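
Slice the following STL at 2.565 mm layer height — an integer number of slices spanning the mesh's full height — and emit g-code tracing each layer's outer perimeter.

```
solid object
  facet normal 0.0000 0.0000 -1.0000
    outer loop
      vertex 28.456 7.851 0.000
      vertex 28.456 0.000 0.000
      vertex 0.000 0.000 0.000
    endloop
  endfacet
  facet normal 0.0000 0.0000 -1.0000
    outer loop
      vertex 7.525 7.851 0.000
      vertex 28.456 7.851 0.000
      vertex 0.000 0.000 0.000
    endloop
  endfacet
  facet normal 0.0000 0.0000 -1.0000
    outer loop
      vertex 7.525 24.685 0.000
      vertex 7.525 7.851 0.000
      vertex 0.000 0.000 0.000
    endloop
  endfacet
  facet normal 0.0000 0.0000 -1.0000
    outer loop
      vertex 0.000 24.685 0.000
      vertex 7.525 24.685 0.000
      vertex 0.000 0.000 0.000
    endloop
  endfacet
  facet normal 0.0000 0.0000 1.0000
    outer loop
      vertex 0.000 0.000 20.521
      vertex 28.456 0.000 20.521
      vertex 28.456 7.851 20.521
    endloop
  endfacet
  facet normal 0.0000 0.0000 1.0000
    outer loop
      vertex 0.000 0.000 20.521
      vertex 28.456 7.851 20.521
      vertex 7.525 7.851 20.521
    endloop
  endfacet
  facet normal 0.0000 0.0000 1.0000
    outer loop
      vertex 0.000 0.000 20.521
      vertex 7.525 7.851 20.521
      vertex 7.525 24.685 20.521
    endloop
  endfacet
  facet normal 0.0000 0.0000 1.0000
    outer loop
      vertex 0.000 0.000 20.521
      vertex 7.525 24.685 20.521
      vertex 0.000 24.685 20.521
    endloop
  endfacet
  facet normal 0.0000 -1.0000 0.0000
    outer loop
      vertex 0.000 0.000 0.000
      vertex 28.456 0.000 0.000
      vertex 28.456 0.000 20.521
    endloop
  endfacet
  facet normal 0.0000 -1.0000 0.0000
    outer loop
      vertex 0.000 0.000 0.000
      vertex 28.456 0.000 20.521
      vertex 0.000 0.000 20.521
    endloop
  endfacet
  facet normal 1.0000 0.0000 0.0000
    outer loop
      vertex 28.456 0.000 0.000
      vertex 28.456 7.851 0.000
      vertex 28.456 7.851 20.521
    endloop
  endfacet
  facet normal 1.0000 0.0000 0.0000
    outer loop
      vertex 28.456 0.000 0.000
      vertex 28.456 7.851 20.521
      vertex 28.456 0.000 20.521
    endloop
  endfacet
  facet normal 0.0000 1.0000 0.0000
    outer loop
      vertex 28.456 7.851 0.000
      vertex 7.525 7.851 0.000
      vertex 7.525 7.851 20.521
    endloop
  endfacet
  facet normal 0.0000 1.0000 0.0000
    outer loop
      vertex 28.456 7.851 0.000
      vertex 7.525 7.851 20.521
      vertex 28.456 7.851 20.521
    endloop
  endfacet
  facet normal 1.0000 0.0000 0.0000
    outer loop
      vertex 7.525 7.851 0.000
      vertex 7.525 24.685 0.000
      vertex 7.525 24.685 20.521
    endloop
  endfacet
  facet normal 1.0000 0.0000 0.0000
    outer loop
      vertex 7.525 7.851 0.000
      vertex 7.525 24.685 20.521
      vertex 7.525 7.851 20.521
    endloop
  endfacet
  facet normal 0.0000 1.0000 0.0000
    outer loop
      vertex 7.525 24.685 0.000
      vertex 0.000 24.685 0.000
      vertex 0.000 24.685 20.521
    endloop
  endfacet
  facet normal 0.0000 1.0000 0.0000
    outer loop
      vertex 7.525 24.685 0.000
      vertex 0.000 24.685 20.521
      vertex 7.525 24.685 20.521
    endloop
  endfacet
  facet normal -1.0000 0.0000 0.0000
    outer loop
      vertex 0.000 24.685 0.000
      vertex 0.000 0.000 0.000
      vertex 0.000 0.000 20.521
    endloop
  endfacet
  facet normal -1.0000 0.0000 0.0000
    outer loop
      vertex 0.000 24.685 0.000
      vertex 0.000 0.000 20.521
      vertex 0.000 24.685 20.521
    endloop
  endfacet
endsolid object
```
; perimeter-only toolpath
G21 ; units = mm
G90 ; absolute positioning
G28 ; home
; layer 1
G0 Z2.565
G0 X0.000 Y0.000
G1 X28.456 Y0.000
G1 X28.456 Y7.851
G1 X7.525 Y7.851
G1 X7.525 Y24.685
G1 X0.000 Y24.685
G1 X0.000 Y0.000
; layer 2
G0 Z5.130
G0 X0.000 Y0.000
G1 X28.456 Y0.000
G1 X28.456 Y7.851
G1 X7.525 Y7.851
G1 X7.525 Y24.685
G1 X0.000 Y24.685
G1 X0.000 Y0.000
; layer 3
G0 Z7.695
G0 X0.000 Y0.000
G1 X28.456 Y0.000
G1 X28.456 Y7.851
G1 X7.525 Y7.851
G1 X7.525 Y24.685
G1 X0.000 Y24.685
G1 X0.000 Y0.000
; layer 4
G0 Z10.261
G0 X0.000 Y0.000
G1 X28.456 Y0.000
G1 X28.456 Y7.851
G1 X7.525 Y7.851
G1 X7.525 Y24.685
G1 X0.000 Y24.685
G1 X0.000 Y0.000
; layer 5
G0 Z12.826
G0 X0.000 Y0.000
G1 X28.456 Y0.000
G1 X28.456 Y7.851
G1 X7.525 Y7.851
G1 X7.525 Y24.685
G1 X0.000 Y24.685
G1 X0.000 Y0.000
; layer 6
G0 Z15.391
G0 X0.000 Y0.000
G1 X28.456 Y0.000
G1 X28.456 Y7.851
G1 X7.525 Y7.851
G1 X7.525 Y24.685
G1 X0.000 Y24.685
G1 X0.000 Y0.000
; layer 7
G0 Z17.956
G0 X0.000 Y0.000
G1 X28.456 Y0.000
G1 X28.456 Y7.851
G1 X7.525 Y7.851
G1 X7.525 Y24.685
G1 X0.000 Y24.685
G1 X0.000 Y0.000
; layer 8
G0 Z20.521
G0 X0.000 Y0.000
G1 X28.456 Y0.000
G1 X28.456 Y7.851
G1 X7.525 Y7.851
G1 X7.525 Y24.685
G1 X0.000 Y24.685
G1 X0.000 Y0.000
M2 ; end

The solid is an L-shaped prism: outer 28.5 × 24.7 mm, arm thicknesses ≈ 7.85 mm (horizontal) and 7.53 mm (vertical), extruded 20.5 mm in z. Slicing at Δz = 2.565 mm — 8 equal slices spanning the solid's height, so layer i sits at z = i·h/8 — gives 8 non-empty perimeters. Each is a 6-segment closed polygon; G0 lifts to the layer z and rapids to the start vertex, then G1 traces the edges.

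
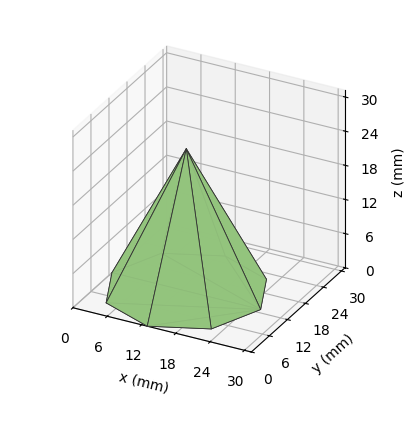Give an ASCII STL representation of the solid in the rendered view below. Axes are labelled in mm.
Reading the render: the shape is a regular 8-sided pyramid, base circumscribed radius ≈ 13 mm, apex at z ≈ 25 mm (dimensions read to the nearest mm from the axis ticks). For the STL, each face is triangulated and given an outward normal.

solid part
  facet normal 0.0000 0.0000 -1.0000
    outer loop
      vertex 13.000 26.000 0.000
      vertex 22.192 22.192 0.000
      vertex 26.000 13.000 0.000
    endloop
  endfacet
  facet normal 0.0000 0.0000 -1.0000
    outer loop
      vertex 3.808 22.192 0.000
      vertex 13.000 26.000 0.000
      vertex 26.000 13.000 0.000
    endloop
  endfacet
  facet normal 0.0000 0.0000 -1.0000
    outer loop
      vertex 0.000 13.000 0.000
      vertex 3.808 22.192 0.000
      vertex 26.000 13.000 0.000
    endloop
  endfacet
  facet normal 0.0000 0.0000 -1.0000
    outer loop
      vertex 3.808 3.808 0.000
      vertex 0.000 13.000 0.000
      vertex 26.000 13.000 0.000
    endloop
  endfacet
  facet normal 0.0000 0.0000 -1.0000
    outer loop
      vertex 13.000 0.000 0.000
      vertex 3.808 3.808 0.000
      vertex 26.000 13.000 0.000
    endloop
  endfacet
  facet normal 0.0000 0.0000 -1.0000
    outer loop
      vertex 22.192 3.808 0.000
      vertex 13.000 0.000 0.000
      vertex 26.000 13.000 0.000
    endloop
  endfacet
  facet normal 0.8327 0.3450 0.4330
    outer loop
      vertex 26.000 13.000 0.000
      vertex 22.192 22.192 0.000
      vertex 13.000 13.000 25.000
    endloop
  endfacet
  facet normal 0.3450 0.8327 0.4330
    outer loop
      vertex 22.192 22.192 0.000
      vertex 13.000 26.000 0.000
      vertex 13.000 13.000 25.000
    endloop
  endfacet
  facet normal -0.3450 0.8327 0.4330
    outer loop
      vertex 13.000 26.000 0.000
      vertex 3.808 22.192 0.000
      vertex 13.000 13.000 25.000
    endloop
  endfacet
  facet normal -0.8327 0.3450 0.4330
    outer loop
      vertex 3.808 22.192 0.000
      vertex 0.000 13.000 0.000
      vertex 13.000 13.000 25.000
    endloop
  endfacet
  facet normal -0.8327 -0.3450 0.4330
    outer loop
      vertex 0.000 13.000 0.000
      vertex 3.808 3.808 0.000
      vertex 13.000 13.000 25.000
    endloop
  endfacet
  facet normal -0.3450 -0.8327 0.4330
    outer loop
      vertex 3.808 3.808 0.000
      vertex 13.000 0.000 0.000
      vertex 13.000 13.000 25.000
    endloop
  endfacet
  facet normal 0.3450 -0.8327 0.4330
    outer loop
      vertex 13.000 0.000 0.000
      vertex 22.192 3.808 0.000
      vertex 13.000 13.000 25.000
    endloop
  endfacet
  facet normal 0.8327 -0.3450 0.4330
    outer loop
      vertex 22.192 3.808 0.000
      vertex 26.000 13.000 0.000
      vertex 13.000 13.000 25.000
    endloop
  endfacet
endsolid part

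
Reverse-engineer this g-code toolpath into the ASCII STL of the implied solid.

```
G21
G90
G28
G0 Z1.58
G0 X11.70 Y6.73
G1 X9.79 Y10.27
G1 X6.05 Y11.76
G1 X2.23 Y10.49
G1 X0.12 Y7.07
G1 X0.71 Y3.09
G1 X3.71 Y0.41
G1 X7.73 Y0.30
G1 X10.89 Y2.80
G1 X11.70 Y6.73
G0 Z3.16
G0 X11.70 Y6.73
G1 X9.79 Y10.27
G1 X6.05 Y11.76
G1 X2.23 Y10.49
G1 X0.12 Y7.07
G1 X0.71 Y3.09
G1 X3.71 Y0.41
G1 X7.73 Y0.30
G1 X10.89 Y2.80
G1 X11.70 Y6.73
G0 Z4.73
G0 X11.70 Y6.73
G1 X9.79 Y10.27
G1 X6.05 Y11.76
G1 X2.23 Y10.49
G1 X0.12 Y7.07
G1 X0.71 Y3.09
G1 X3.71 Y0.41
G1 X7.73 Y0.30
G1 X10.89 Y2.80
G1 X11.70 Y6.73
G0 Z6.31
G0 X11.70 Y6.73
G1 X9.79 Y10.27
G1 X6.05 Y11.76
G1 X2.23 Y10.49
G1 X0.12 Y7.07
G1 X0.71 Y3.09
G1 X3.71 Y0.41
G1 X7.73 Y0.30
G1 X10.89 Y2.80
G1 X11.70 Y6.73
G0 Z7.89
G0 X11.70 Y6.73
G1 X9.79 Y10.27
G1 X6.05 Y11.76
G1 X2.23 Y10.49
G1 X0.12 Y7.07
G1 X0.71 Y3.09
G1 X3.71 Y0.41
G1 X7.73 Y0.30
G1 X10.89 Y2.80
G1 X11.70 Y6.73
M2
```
solid part
  facet normal 0.0000 0.0000 -1.0000
    outer loop
      vertex 6.05 11.76 0.00
      vertex 9.79 10.27 0.00
      vertex 11.70 6.73 0.00
    endloop
  endfacet
  facet normal 0.0000 0.0000 -1.0000
    outer loop
      vertex 2.23 10.49 0.00
      vertex 6.05 11.76 0.00
      vertex 11.70 6.73 0.00
    endloop
  endfacet
  facet normal 0.0000 0.0000 -1.0000
    outer loop
      vertex 0.12 7.07 0.00
      vertex 2.23 10.49 0.00
      vertex 11.70 6.73 0.00
    endloop
  endfacet
  facet normal 0.0000 0.0000 -1.0000
    outer loop
      vertex 0.71 3.09 0.00
      vertex 0.12 7.07 0.00
      vertex 11.70 6.73 0.00
    endloop
  endfacet
  facet normal 0.0000 0.0000 -1.0000
    outer loop
      vertex 3.71 0.41 0.00
      vertex 0.71 3.09 0.00
      vertex 11.70 6.73 0.00
    endloop
  endfacet
  facet normal 0.0000 0.0000 -1.0000
    outer loop
      vertex 7.73 0.30 0.00
      vertex 3.71 0.41 0.00
      vertex 11.70 6.73 0.00
    endloop
  endfacet
  facet normal 0.0000 0.0000 -1.0000
    outer loop
      vertex 10.89 2.80 0.00
      vertex 7.73 0.30 0.00
      vertex 11.70 6.73 0.00
    endloop
  endfacet
  facet normal 0.0000 0.0000 1.0000
    outer loop
      vertex 11.70 6.73 7.89
      vertex 9.79 10.27 7.89
      vertex 6.05 11.76 7.89
    endloop
  endfacet
  facet normal 0.0000 0.0000 1.0000
    outer loop
      vertex 11.70 6.73 7.89
      vertex 6.05 11.76 7.89
      vertex 2.23 10.49 7.89
    endloop
  endfacet
  facet normal 0.0000 0.0000 1.0000
    outer loop
      vertex 11.70 6.73 7.89
      vertex 2.23 10.49 7.89
      vertex 0.12 7.07 7.89
    endloop
  endfacet
  facet normal 0.0000 0.0000 1.0000
    outer loop
      vertex 11.70 6.73 7.89
      vertex 0.12 7.07 7.89
      vertex 0.71 3.09 7.89
    endloop
  endfacet
  facet normal 0.0000 0.0000 1.0000
    outer loop
      vertex 11.70 6.73 7.89
      vertex 0.71 3.09 7.89
      vertex 3.71 0.41 7.89
    endloop
  endfacet
  facet normal 0.0000 0.0000 1.0000
    outer loop
      vertex 11.70 6.73 7.89
      vertex 3.71 0.41 7.89
      vertex 7.73 0.30 7.89
    endloop
  endfacet
  facet normal 0.0000 0.0000 1.0000
    outer loop
      vertex 11.70 6.73 7.89
      vertex 7.73 0.30 7.89
      vertex 10.89 2.80 7.89
    endloop
  endfacet
  facet normal 0.8801 0.4748 0.0000
    outer loop
      vertex 11.70 6.73 0.00
      vertex 9.79 10.27 0.00
      vertex 9.79 10.27 7.89
    endloop
  endfacet
  facet normal 0.8801 0.4748 0.0000
    outer loop
      vertex 11.70 6.73 0.00
      vertex 9.79 10.27 7.89
      vertex 11.70 6.73 7.89
    endloop
  endfacet
  facet normal 0.3701 0.9290 0.0000
    outer loop
      vertex 9.79 10.27 0.00
      vertex 6.05 11.76 0.00
      vertex 6.05 11.76 7.89
    endloop
  endfacet
  facet normal 0.3701 0.9290 0.0000
    outer loop
      vertex 9.79 10.27 0.00
      vertex 6.05 11.76 7.89
      vertex 9.79 10.27 7.89
    endloop
  endfacet
  facet normal -0.3155 0.9489 0.0000
    outer loop
      vertex 6.05 11.76 0.00
      vertex 2.23 10.49 0.00
      vertex 2.23 10.49 7.89
    endloop
  endfacet
  facet normal -0.3155 0.9489 0.0000
    outer loop
      vertex 6.05 11.76 0.00
      vertex 2.23 10.49 7.89
      vertex 6.05 11.76 7.89
    endloop
  endfacet
  facet normal -0.8511 0.5251 0.0000
    outer loop
      vertex 2.23 10.49 0.00
      vertex 0.12 7.07 0.00
      vertex 0.12 7.07 7.89
    endloop
  endfacet
  facet normal -0.8511 0.5251 0.0000
    outer loop
      vertex 2.23 10.49 0.00
      vertex 0.12 7.07 7.89
      vertex 2.23 10.49 7.89
    endloop
  endfacet
  facet normal -0.9892 -0.1466 0.0000
    outer loop
      vertex 0.12 7.07 0.00
      vertex 0.71 3.09 0.00
      vertex 0.71 3.09 7.89
    endloop
  endfacet
  facet normal -0.9892 -0.1466 0.0000
    outer loop
      vertex 0.12 7.07 0.00
      vertex 0.71 3.09 7.89
      vertex 0.12 7.07 7.89
    endloop
  endfacet
  facet normal -0.6662 -0.7458 0.0000
    outer loop
      vertex 0.71 3.09 0.00
      vertex 3.71 0.41 0.00
      vertex 3.71 0.41 7.89
    endloop
  endfacet
  facet normal -0.6662 -0.7458 0.0000
    outer loop
      vertex 0.71 3.09 0.00
      vertex 3.71 0.41 7.89
      vertex 0.71 3.09 7.89
    endloop
  endfacet
  facet normal -0.0274 -0.9996 0.0000
    outer loop
      vertex 3.71 0.41 0.00
      vertex 7.73 0.30 0.00
      vertex 7.73 0.30 7.89
    endloop
  endfacet
  facet normal -0.0274 -0.9996 0.0000
    outer loop
      vertex 3.71 0.41 0.00
      vertex 7.73 0.30 7.89
      vertex 3.71 0.41 7.89
    endloop
  endfacet
  facet normal 0.6204 -0.7842 0.0000
    outer loop
      vertex 7.73 0.30 0.00
      vertex 10.89 2.80 0.00
      vertex 10.89 2.80 7.89
    endloop
  endfacet
  facet normal 0.6204 -0.7842 0.0000
    outer loop
      vertex 7.73 0.30 0.00
      vertex 10.89 2.80 7.89
      vertex 7.73 0.30 7.89
    endloop
  endfacet
  facet normal 0.9794 -0.2019 0.0000
    outer loop
      vertex 10.89 2.80 0.00
      vertex 11.70 6.73 0.00
      vertex 11.70 6.73 7.89
    endloop
  endfacet
  facet normal 0.9794 -0.2019 0.0000
    outer loop
      vertex 10.89 2.80 0.00
      vertex 11.70 6.73 7.89
      vertex 10.89 2.80 7.89
    endloop
  endfacet
endsolid part

The G0 Z moves step by Δz≈1.58 mm. Every layer's G1 loop is the same polygon, so the solid is a straight extrusion of it from z=0 to z≈7.89. Closing with flat bottom and top caps and triangulating gives 32 facets — a regular 9-sided prism (a cylinder approximated with 9 flat sides), circumscribed radius ≈ 5.88 mm, height ≈ 7.89 mm.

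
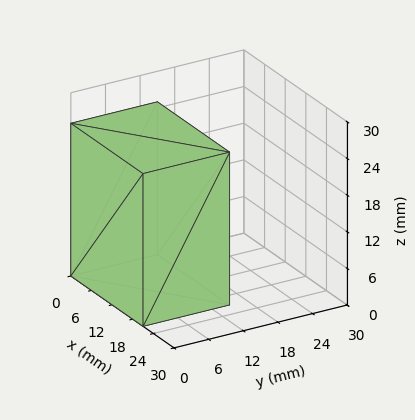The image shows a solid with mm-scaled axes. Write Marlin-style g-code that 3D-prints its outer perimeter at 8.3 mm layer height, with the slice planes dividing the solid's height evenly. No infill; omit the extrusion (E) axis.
Reading the render: the shape is a rectangular box, roughly 21 × 15 mm footprint and 25 mm tall (dimensions read to the nearest mm from the axis ticks). For the g-code, the solid's height is divided into equal slices at the stated Δz and each level perimeter traced with G1 moves after a G0 lift.

; perimeter-only toolpath
G21 ; units = mm
G90 ; absolute positioning
G28 ; home
; layer 1
G0 Z8.3
G0 X0.0 Y0.0
G1 X21.0 Y0.0
G1 X21.0 Y15.0
G1 X0.0 Y15.0
G1 X0.0 Y0.0
; layer 2
G0 Z16.7
G0 X0.0 Y0.0
G1 X21.0 Y0.0
G1 X21.0 Y15.0
G1 X0.0 Y15.0
G1 X0.0 Y0.0
; layer 3
G0 Z25.0
G0 X0.0 Y0.0
G1 X21.0 Y0.0
G1 X21.0 Y15.0
G1 X0.0 Y15.0
G1 X0.0 Y0.0
M2 ; end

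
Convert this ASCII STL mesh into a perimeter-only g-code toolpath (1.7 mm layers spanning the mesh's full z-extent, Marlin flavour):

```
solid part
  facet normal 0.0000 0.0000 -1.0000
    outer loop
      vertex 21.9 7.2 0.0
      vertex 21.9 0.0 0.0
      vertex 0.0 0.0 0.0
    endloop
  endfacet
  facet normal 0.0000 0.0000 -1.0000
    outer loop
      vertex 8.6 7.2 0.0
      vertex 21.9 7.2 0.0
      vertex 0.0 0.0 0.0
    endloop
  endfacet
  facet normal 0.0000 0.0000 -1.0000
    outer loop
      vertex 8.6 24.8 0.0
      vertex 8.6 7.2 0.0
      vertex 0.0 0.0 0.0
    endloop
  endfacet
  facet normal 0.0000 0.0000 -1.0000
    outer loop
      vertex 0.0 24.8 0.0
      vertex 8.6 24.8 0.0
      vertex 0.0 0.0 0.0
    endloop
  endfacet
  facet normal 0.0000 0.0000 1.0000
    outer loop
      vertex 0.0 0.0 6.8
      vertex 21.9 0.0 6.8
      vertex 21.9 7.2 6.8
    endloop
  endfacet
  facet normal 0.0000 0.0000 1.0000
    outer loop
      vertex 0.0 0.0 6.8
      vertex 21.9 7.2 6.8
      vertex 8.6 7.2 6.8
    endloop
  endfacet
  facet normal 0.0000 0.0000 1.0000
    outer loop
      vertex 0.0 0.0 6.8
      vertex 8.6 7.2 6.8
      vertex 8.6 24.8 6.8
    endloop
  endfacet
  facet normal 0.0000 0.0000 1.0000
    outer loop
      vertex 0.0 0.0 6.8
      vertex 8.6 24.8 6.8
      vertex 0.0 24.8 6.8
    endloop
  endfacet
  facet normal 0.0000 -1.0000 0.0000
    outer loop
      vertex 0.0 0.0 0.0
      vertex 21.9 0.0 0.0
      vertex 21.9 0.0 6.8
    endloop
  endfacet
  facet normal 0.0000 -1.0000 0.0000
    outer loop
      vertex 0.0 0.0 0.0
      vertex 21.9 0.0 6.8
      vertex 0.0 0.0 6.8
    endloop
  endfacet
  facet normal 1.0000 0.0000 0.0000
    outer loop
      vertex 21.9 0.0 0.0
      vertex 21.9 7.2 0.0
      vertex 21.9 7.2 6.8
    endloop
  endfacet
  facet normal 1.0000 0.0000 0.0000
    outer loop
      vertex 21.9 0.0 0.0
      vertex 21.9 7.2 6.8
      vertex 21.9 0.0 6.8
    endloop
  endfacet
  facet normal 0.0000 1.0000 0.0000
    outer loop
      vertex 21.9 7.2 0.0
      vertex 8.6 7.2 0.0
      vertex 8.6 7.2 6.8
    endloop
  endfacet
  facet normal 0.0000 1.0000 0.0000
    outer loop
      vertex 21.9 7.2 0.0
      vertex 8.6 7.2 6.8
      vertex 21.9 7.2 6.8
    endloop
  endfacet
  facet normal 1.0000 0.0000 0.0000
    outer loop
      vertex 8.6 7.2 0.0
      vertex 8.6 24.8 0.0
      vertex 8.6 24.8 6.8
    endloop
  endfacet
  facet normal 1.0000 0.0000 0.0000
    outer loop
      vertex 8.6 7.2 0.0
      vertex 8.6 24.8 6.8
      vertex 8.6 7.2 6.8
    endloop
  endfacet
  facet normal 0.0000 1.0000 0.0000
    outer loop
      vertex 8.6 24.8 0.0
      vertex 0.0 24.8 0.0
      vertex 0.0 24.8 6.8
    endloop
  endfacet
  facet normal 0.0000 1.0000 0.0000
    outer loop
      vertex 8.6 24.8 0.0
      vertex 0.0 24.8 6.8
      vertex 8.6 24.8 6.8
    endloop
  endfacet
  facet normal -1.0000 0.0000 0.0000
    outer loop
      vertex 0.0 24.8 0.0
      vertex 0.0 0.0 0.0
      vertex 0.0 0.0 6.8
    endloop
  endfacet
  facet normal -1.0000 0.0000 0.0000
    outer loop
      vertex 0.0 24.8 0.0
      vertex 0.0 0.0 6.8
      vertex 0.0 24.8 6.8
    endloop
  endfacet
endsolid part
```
; perimeter-only toolpath
G21 ; units = mm
G90 ; absolute positioning
G28 ; home
; layer 1
G0 Z1.7
G0 X0.0 Y0.0
G1 X21.9 Y0.0
G1 X21.9 Y7.2
G1 X8.6 Y7.2
G1 X8.6 Y24.8
G1 X0.0 Y24.8
G1 X0.0 Y0.0
; layer 2
G0 Z3.4
G0 X0.0 Y0.0
G1 X21.9 Y0.0
G1 X21.9 Y7.2
G1 X8.6 Y7.2
G1 X8.6 Y24.8
G1 X0.0 Y24.8
G1 X0.0 Y0.0
; layer 3
G0 Z5.1
G0 X0.0 Y0.0
G1 X21.9 Y0.0
G1 X21.9 Y7.2
G1 X8.6 Y7.2
G1 X8.6 Y24.8
G1 X0.0 Y24.8
G1 X0.0 Y0.0
; layer 4
G0 Z6.8
G0 X0.0 Y0.0
G1 X21.9 Y0.0
G1 X21.9 Y7.2
G1 X8.6 Y7.2
G1 X8.6 Y24.8
G1 X0.0 Y24.8
G1 X0.0 Y0.0
M2 ; end

The solid is an L-shaped prism: outer 21.9 × 24.8 mm, arm thicknesses ≈ 7.2 mm (horizontal) and 8.6 mm (vertical), extruded 6.8 mm in z. Slicing at Δz = 1.7 mm — 4 equal slices spanning the solid's height, so layer i sits at z = i·h/4 — gives 4 non-empty perimeters. Each is a 6-segment closed polygon; G0 lifts to the layer z and rapids to the start vertex, then G1 traces the edges.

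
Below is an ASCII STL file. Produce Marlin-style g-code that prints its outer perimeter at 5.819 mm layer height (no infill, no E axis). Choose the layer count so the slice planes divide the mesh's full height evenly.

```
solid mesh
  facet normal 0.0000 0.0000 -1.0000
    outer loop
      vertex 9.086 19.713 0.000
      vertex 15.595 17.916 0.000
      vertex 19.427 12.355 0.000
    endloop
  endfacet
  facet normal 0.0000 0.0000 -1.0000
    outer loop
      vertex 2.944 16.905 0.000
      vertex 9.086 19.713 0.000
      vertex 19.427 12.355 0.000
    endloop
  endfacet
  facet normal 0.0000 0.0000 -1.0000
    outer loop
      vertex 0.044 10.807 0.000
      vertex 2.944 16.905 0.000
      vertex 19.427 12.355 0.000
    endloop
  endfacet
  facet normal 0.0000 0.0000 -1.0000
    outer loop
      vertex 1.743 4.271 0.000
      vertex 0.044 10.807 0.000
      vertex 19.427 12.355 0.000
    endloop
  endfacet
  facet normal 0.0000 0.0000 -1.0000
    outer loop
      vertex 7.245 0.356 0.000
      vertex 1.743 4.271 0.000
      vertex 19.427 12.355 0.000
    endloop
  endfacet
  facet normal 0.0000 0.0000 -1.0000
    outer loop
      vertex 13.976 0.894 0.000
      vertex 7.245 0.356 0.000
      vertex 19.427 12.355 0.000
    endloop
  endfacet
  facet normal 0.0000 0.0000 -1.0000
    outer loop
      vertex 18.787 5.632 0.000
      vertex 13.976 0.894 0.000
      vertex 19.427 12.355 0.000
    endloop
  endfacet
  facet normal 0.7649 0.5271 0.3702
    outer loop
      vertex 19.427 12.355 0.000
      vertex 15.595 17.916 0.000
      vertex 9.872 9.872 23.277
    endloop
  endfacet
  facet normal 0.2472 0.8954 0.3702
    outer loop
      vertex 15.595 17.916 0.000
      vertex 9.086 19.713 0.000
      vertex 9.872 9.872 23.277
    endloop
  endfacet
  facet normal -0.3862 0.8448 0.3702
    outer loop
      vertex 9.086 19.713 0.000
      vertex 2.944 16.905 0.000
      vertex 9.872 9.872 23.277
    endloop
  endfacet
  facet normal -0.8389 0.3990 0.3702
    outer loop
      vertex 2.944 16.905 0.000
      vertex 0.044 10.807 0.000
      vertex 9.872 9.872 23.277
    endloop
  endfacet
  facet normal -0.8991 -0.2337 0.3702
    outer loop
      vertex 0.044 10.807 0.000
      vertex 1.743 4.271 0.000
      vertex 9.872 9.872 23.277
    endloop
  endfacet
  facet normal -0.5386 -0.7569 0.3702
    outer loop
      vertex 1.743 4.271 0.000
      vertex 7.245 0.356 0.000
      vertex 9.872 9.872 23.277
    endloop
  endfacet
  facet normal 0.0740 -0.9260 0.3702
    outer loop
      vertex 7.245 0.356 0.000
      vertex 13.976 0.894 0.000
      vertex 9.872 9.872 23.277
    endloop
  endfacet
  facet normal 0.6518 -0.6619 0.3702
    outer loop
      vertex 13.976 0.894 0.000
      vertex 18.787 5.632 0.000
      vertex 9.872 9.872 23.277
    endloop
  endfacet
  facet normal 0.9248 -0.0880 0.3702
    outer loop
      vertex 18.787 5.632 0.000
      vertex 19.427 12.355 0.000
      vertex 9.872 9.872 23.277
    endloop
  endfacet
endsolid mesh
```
; perimeter-only toolpath
G21 ; units = mm
G90 ; absolute positioning
G28 ; home
; layer 1
G0 Z5.819
G0 X17.038 Y11.734
G1 X14.164 Y15.905
G1 X9.283 Y17.253
G1 X4.676 Y15.147
G1 X2.501 Y10.573
G1 X3.775 Y5.671
G1 X7.902 Y2.735
G1 X12.950 Y3.139
G1 X16.558 Y6.692
G1 X17.038 Y11.734
; layer 2
G0 Z11.639
G0 X14.649 Y11.114
G1 X12.733 Y13.894
G1 X9.479 Y14.793
G1 X6.408 Y13.389
G1 X4.958 Y10.340
G1 X5.808 Y7.072
G1 X8.559 Y5.114
G1 X11.924 Y5.383
G1 X14.329 Y7.752
G1 X14.649 Y11.114
; layer 3
G0 Z17.458
G0 X12.261 Y10.493
G1 X11.303 Y11.883
G1 X9.675 Y12.332
G1 X8.140 Y11.630
G1 X7.415 Y10.106
G1 X7.840 Y8.472
G1 X9.215 Y7.493
G1 X10.898 Y7.627
G1 X12.101 Y8.812
G1 X12.261 Y10.493
M2 ; end

The solid is a regular 9-sided pyramid, base circumscribed radius ≈ 9.87 mm, apex at z ≈ 23.3 mm. Slicing at Δz = 5.819 mm — 4 equal slices spanning the solid's height, so layer i sits at z = i·h/4 — gives 3 non-empty perimeters. Each is a 9-segment closed polygon; G0 lifts to the layer z and rapids to the start vertex, then G1 traces the edges. The cross-section shrinks linearly with z (the slice at the apex is degenerate and omitted).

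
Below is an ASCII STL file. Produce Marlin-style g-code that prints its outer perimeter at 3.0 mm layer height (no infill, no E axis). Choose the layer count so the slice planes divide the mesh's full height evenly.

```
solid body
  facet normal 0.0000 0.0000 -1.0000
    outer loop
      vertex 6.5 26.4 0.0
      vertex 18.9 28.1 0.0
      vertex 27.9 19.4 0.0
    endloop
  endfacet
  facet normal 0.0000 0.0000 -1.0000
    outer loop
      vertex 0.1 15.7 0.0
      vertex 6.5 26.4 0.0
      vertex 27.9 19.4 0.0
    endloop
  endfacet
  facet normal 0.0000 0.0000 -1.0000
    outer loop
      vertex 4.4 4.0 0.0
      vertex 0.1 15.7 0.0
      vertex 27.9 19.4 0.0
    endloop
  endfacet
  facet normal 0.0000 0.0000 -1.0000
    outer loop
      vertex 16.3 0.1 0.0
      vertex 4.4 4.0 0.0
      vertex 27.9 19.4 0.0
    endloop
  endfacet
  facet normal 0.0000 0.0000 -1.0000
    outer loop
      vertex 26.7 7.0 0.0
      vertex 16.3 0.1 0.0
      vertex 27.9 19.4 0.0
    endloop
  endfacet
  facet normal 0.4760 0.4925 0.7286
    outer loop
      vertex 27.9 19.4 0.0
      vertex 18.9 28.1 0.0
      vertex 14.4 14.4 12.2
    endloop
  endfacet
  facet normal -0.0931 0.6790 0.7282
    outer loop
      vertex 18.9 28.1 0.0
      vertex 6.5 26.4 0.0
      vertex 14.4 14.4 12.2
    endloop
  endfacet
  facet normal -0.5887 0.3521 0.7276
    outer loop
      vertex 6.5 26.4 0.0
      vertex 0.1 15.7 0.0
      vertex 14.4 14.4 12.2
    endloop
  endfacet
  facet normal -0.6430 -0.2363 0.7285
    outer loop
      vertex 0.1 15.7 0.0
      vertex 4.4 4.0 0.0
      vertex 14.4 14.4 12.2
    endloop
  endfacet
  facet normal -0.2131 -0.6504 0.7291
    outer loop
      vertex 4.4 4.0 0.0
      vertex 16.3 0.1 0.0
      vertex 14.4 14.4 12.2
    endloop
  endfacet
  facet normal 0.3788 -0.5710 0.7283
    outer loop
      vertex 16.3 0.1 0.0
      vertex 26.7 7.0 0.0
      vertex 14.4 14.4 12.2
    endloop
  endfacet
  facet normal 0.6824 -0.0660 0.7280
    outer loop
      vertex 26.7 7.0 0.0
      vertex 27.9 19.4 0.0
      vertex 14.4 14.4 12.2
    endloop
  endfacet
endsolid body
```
; perimeter-only toolpath
G21 ; units = mm
G90 ; absolute positioning
G28 ; home
; layer 1
G0 Z3.0
G0 X24.5 Y18.1
G1 X17.8 Y24.7
G1 X8.5 Y23.4
G1 X3.7 Y15.4
G1 X6.9 Y6.6
G1 X15.8 Y3.7
G1 X23.6 Y8.8
G1 X24.5 Y18.1
; layer 2
G0 Z6.1
G0 X21.1 Y16.9
G1 X16.6 Y21.2
G1 X10.4 Y20.4
G1 X7.2 Y15.1
G1 X9.4 Y9.2
G1 X15.4 Y7.2
G1 X20.6 Y10.7
G1 X21.1 Y16.9
; layer 3
G0 Z9.1
G0 X17.8 Y15.7
G1 X15.5 Y17.8
G1 X12.4 Y17.4
G1 X10.8 Y14.7
G1 X11.9 Y11.8
G1 X14.9 Y10.8
G1 X17.5 Y12.6
G1 X17.8 Y15.7
M2 ; end

The solid is a regular 7-sided pyramid, base circumscribed radius ≈ 14.4 mm, apex at z ≈ 12.2 mm. Slicing at Δz = 3.0 mm — 4 equal slices spanning the solid's height, so layer i sits at z = i·h/4 — gives 3 non-empty perimeters. Each is a 7-segment closed polygon; G0 lifts to the layer z and rapids to the start vertex, then G1 traces the edges. The cross-section shrinks linearly with z (the slice at the apex is degenerate and omitted).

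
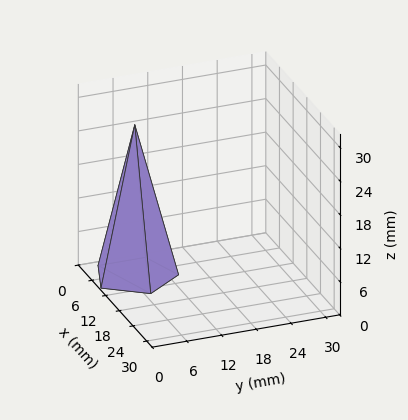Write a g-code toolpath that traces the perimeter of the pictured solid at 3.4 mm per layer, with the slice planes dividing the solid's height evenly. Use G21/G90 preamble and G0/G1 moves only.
Reading the render: the shape is a regular 5-sided pyramid, base circumscribed radius ≈ 7 mm, apex at z ≈ 27 mm (dimensions read to the nearest mm from the axis ticks). For the g-code, the solid's height is divided into equal slices at the stated Δz and each level perimeter traced with G1 moves after a G0 lift.

; perimeter-only toolpath
G21 ; units = mm
G90 ; absolute positioning
G28 ; home
; layer 1
G0 Z3.4
G0 X13.1 Y7.0
G1 X8.9 Y12.9
G1 X2.0 Y10.6
G1 X2.0 Y3.4
G1 X8.9 Y1.1
G1 X13.1 Y7.0
; layer 2
G0 Z6.8
G0 X12.2 Y7.0
G1 X8.6 Y12.0
G1 X2.7 Y10.1
G1 X2.7 Y3.9
G1 X8.6 Y2.0
G1 X12.2 Y7.0
; layer 3
G0 Z10.1
G0 X11.4 Y7.0
G1 X8.4 Y11.2
G1 X3.4 Y9.6
G1 X3.4 Y4.4
G1 X8.4 Y2.8
G1 X11.4 Y7.0
; layer 4
G0 Z13.5
G0 X10.5 Y7.0
G1 X8.1 Y10.3
G1 X4.2 Y9.1
G1 X4.2 Y5.0
G1 X8.1 Y3.6
G1 X10.5 Y7.0
; layer 5
G0 Z16.9
G0 X9.6 Y7.0
G1 X7.8 Y9.5
G1 X4.9 Y8.5
G1 X4.9 Y5.5
G1 X7.8 Y4.5
G1 X9.6 Y7.0
; layer 6
G0 Z20.2
G0 X8.8 Y7.0
G1 X7.5 Y8.7
G1 X5.6 Y8.0
G1 X5.6 Y6.0
G1 X7.5 Y5.3
G1 X8.8 Y7.0
; layer 7
G0 Z23.6
G0 X7.9 Y7.0
G1 X7.3 Y7.8
G1 X6.3 Y7.5
G1 X6.3 Y6.5
G1 X7.3 Y6.2
G1 X7.9 Y7.0
M2 ; end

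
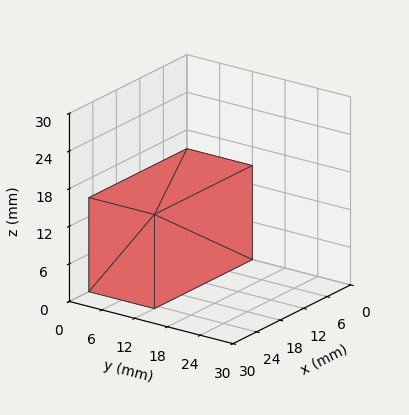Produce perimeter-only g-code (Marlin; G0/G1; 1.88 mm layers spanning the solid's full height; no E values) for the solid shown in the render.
Reading the render: the shape is a rectangular box, roughly 25 × 12 mm footprint and 15 mm tall (dimensions read to the nearest mm from the axis ticks). For the g-code, the solid's height is divided into equal slices at the stated Δz and each level perimeter traced with G1 moves after a G0 lift.

; perimeter-only toolpath
G21 ; units = mm
G90 ; absolute positioning
G28 ; home
; layer 1
G0 Z1.88
G0 X0.00 Y0.00
G1 X25.00 Y0.00
G1 X25.00 Y12.00
G1 X0.00 Y12.00
G1 X0.00 Y0.00
; layer 2
G0 Z3.75
G0 X0.00 Y0.00
G1 X25.00 Y0.00
G1 X25.00 Y12.00
G1 X0.00 Y12.00
G1 X0.00 Y0.00
; layer 3
G0 Z5.62
G0 X0.00 Y0.00
G1 X25.00 Y0.00
G1 X25.00 Y12.00
G1 X0.00 Y12.00
G1 X0.00 Y0.00
; layer 4
G0 Z7.50
G0 X0.00 Y0.00
G1 X25.00 Y0.00
G1 X25.00 Y12.00
G1 X0.00 Y12.00
G1 X0.00 Y0.00
; layer 5
G0 Z9.38
G0 X0.00 Y0.00
G1 X25.00 Y0.00
G1 X25.00 Y12.00
G1 X0.00 Y12.00
G1 X0.00 Y0.00
; layer 6
G0 Z11.25
G0 X0.00 Y0.00
G1 X25.00 Y0.00
G1 X25.00 Y12.00
G1 X0.00 Y12.00
G1 X0.00 Y0.00
; layer 7
G0 Z13.12
G0 X0.00 Y0.00
G1 X25.00 Y0.00
G1 X25.00 Y12.00
G1 X0.00 Y12.00
G1 X0.00 Y0.00
; layer 8
G0 Z15.00
G0 X0.00 Y0.00
G1 X25.00 Y0.00
G1 X25.00 Y12.00
G1 X0.00 Y12.00
G1 X0.00 Y0.00
M2 ; end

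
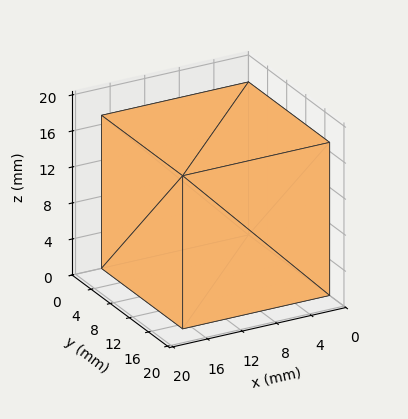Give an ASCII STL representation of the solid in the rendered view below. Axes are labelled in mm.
Reading the render: the shape is a rectangular box, roughly 17 × 17 mm footprint and 17 mm tall (dimensions read to the nearest mm from the axis ticks). For the STL, each face is triangulated and given an outward normal.

solid part
  facet normal 0.0000 0.0000 -1.0000
    outer loop
      vertex 17.00 17.00 0.00
      vertex 17.00 0.00 0.00
      vertex 0.00 0.00 0.00
    endloop
  endfacet
  facet normal 0.0000 0.0000 -1.0000
    outer loop
      vertex 0.00 17.00 0.00
      vertex 17.00 17.00 0.00
      vertex 0.00 0.00 0.00
    endloop
  endfacet
  facet normal 0.0000 0.0000 1.0000
    outer loop
      vertex 0.00 0.00 17.00
      vertex 17.00 0.00 17.00
      vertex 17.00 17.00 17.00
    endloop
  endfacet
  facet normal 0.0000 0.0000 1.0000
    outer loop
      vertex 0.00 0.00 17.00
      vertex 17.00 17.00 17.00
      vertex 0.00 17.00 17.00
    endloop
  endfacet
  facet normal 0.0000 -1.0000 0.0000
    outer loop
      vertex 0.00 0.00 0.00
      vertex 17.00 0.00 0.00
      vertex 17.00 0.00 17.00
    endloop
  endfacet
  facet normal 0.0000 -1.0000 0.0000
    outer loop
      vertex 0.00 0.00 0.00
      vertex 17.00 0.00 17.00
      vertex 0.00 0.00 17.00
    endloop
  endfacet
  facet normal 0.0000 1.0000 0.0000
    outer loop
      vertex 17.00 17.00 17.00
      vertex 17.00 17.00 0.00
      vertex 0.00 17.00 0.00
    endloop
  endfacet
  facet normal 0.0000 1.0000 0.0000
    outer loop
      vertex 0.00 17.00 17.00
      vertex 17.00 17.00 17.00
      vertex 0.00 17.00 0.00
    endloop
  endfacet
  facet normal -1.0000 0.0000 0.0000
    outer loop
      vertex 0.00 17.00 17.00
      vertex 0.00 17.00 0.00
      vertex 0.00 0.00 0.00
    endloop
  endfacet
  facet normal -1.0000 0.0000 0.0000
    outer loop
      vertex 0.00 0.00 17.00
      vertex 0.00 17.00 17.00
      vertex 0.00 0.00 0.00
    endloop
  endfacet
  facet normal 1.0000 0.0000 0.0000
    outer loop
      vertex 17.00 0.00 0.00
      vertex 17.00 17.00 0.00
      vertex 17.00 17.00 17.00
    endloop
  endfacet
  facet normal 1.0000 0.0000 0.0000
    outer loop
      vertex 17.00 0.00 0.00
      vertex 17.00 17.00 17.00
      vertex 17.00 0.00 17.00
    endloop
  endfacet
endsolid part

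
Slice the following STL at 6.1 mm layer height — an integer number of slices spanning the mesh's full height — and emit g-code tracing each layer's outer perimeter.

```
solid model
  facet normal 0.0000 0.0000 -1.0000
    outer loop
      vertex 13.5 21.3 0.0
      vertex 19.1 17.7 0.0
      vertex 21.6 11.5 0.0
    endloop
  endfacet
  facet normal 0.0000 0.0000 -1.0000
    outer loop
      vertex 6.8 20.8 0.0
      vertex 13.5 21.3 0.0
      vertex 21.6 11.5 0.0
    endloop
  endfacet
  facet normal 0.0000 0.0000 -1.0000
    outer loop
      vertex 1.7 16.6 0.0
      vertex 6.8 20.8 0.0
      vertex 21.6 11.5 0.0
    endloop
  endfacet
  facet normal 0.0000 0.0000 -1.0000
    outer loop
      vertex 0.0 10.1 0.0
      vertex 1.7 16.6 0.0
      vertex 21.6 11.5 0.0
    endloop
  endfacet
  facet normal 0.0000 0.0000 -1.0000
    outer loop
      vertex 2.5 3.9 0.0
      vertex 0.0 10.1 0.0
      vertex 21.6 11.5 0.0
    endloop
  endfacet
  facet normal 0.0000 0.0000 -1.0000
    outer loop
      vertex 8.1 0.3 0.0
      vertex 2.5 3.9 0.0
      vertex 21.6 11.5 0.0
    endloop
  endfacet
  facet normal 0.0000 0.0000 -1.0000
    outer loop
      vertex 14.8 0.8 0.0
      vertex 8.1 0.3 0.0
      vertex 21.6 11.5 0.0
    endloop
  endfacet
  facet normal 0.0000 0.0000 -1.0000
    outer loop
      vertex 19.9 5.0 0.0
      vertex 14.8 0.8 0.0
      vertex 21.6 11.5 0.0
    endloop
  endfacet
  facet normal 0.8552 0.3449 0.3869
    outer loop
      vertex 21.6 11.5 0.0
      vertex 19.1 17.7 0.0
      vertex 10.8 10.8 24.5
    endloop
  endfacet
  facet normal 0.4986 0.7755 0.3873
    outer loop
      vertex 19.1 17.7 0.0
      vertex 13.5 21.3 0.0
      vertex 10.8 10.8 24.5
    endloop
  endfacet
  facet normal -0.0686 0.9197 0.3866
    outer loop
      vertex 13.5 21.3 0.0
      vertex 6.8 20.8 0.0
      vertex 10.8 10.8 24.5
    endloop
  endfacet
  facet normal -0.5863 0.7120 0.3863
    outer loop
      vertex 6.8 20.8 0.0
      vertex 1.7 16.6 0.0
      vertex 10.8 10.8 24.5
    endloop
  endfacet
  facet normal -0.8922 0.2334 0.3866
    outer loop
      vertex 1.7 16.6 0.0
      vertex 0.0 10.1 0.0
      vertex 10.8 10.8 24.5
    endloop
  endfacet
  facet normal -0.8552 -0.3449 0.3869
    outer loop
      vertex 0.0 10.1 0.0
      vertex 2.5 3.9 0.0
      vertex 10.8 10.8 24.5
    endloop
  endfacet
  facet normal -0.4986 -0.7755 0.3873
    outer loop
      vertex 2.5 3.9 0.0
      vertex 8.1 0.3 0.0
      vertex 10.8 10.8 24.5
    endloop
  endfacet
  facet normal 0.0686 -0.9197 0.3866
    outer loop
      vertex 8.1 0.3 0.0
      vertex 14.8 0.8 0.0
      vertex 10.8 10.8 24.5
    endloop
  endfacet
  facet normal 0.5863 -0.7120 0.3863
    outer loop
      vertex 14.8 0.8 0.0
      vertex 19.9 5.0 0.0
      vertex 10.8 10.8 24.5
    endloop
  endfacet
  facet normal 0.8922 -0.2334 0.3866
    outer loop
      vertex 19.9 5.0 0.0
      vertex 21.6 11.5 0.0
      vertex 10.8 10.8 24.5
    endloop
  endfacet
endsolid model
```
; perimeter-only toolpath
G21 ; units = mm
G90 ; absolute positioning
G28 ; home
; layer 1
G0 Z6.1
G0 X18.9 Y11.3
G1 X17.0 Y16.0
G1 X12.8 Y18.7
G1 X7.8 Y18.3
G1 X4.0 Y15.2
G1 X2.7 Y10.3
G1 X4.6 Y5.6
G1 X8.8 Y2.9
G1 X13.8 Y3.3
G1 X17.6 Y6.5
G1 X18.9 Y11.3
; layer 2
G0 Z12.2
G0 X16.2 Y11.2
G1 X15.0 Y14.2
G1 X12.2 Y16.1
G1 X8.8 Y15.8
G1 X6.2 Y13.7
G1 X5.4 Y10.4
G1 X6.7 Y7.4
G1 X9.4 Y5.6
G1 X12.8 Y5.8
G1 X15.3 Y7.9
G1 X16.2 Y11.2
; layer 3
G0 Z18.4
G0 X13.5 Y11.0
G1 X12.9 Y12.5
G1 X11.5 Y13.4
G1 X9.8 Y13.3
G1 X8.5 Y12.3
G1 X8.1 Y10.6
G1 X8.7 Y9.1
G1 X10.1 Y8.2
G1 X11.8 Y8.3
G1 X13.1 Y9.4
G1 X13.5 Y11.0
M2 ; end

The solid is a regular 10-sided pyramid, base circumscribed radius ≈ 10.8 mm, apex at z ≈ 24.5 mm. Slicing at Δz = 6.1 mm — 4 equal slices spanning the solid's height, so layer i sits at z = i·h/4 — gives 3 non-empty perimeters. Each is a 10-segment closed polygon; G0 lifts to the layer z and rapids to the start vertex, then G1 traces the edges. The cross-section shrinks linearly with z (the slice at the apex is degenerate and omitted).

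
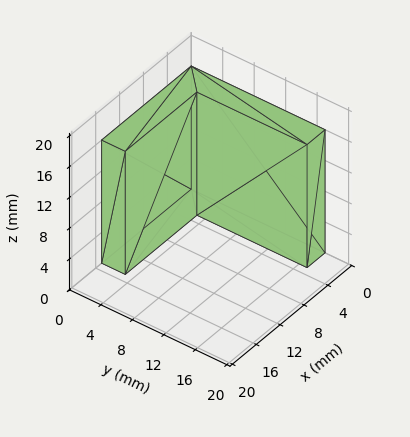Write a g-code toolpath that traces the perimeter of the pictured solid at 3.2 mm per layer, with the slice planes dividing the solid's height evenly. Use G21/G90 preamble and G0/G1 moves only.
Reading the render: the shape is an L-shaped prism: outer 15 × 17 mm, arm thicknesses ≈ 3 mm (horizontal) and 3 mm (vertical), extruded 16 mm in z (dimensions read to the nearest mm from the axis ticks). For the g-code, the solid's height is divided into equal slices at the stated Δz and each level perimeter traced with G1 moves after a G0 lift.

; perimeter-only toolpath
G21 ; units = mm
G90 ; absolute positioning
G28 ; home
; layer 1
G0 Z3.2
G0 X0.0 Y0.0
G1 X15.0 Y0.0
G1 X15.0 Y3.0
G1 X3.0 Y3.0
G1 X3.0 Y17.0
G1 X0.0 Y17.0
G1 X0.0 Y0.0
; layer 2
G0 Z6.4
G0 X0.0 Y0.0
G1 X15.0 Y0.0
G1 X15.0 Y3.0
G1 X3.0 Y3.0
G1 X3.0 Y17.0
G1 X0.0 Y17.0
G1 X0.0 Y0.0
; layer 3
G0 Z9.6
G0 X0.0 Y0.0
G1 X15.0 Y0.0
G1 X15.0 Y3.0
G1 X3.0 Y3.0
G1 X3.0 Y17.0
G1 X0.0 Y17.0
G1 X0.0 Y0.0
; layer 4
G0 Z12.8
G0 X0.0 Y0.0
G1 X15.0 Y0.0
G1 X15.0 Y3.0
G1 X3.0 Y3.0
G1 X3.0 Y17.0
G1 X0.0 Y17.0
G1 X0.0 Y0.0
; layer 5
G0 Z16.0
G0 X0.0 Y0.0
G1 X15.0 Y0.0
G1 X15.0 Y3.0
G1 X3.0 Y3.0
G1 X3.0 Y17.0
G1 X0.0 Y17.0
G1 X0.0 Y0.0
M2 ; end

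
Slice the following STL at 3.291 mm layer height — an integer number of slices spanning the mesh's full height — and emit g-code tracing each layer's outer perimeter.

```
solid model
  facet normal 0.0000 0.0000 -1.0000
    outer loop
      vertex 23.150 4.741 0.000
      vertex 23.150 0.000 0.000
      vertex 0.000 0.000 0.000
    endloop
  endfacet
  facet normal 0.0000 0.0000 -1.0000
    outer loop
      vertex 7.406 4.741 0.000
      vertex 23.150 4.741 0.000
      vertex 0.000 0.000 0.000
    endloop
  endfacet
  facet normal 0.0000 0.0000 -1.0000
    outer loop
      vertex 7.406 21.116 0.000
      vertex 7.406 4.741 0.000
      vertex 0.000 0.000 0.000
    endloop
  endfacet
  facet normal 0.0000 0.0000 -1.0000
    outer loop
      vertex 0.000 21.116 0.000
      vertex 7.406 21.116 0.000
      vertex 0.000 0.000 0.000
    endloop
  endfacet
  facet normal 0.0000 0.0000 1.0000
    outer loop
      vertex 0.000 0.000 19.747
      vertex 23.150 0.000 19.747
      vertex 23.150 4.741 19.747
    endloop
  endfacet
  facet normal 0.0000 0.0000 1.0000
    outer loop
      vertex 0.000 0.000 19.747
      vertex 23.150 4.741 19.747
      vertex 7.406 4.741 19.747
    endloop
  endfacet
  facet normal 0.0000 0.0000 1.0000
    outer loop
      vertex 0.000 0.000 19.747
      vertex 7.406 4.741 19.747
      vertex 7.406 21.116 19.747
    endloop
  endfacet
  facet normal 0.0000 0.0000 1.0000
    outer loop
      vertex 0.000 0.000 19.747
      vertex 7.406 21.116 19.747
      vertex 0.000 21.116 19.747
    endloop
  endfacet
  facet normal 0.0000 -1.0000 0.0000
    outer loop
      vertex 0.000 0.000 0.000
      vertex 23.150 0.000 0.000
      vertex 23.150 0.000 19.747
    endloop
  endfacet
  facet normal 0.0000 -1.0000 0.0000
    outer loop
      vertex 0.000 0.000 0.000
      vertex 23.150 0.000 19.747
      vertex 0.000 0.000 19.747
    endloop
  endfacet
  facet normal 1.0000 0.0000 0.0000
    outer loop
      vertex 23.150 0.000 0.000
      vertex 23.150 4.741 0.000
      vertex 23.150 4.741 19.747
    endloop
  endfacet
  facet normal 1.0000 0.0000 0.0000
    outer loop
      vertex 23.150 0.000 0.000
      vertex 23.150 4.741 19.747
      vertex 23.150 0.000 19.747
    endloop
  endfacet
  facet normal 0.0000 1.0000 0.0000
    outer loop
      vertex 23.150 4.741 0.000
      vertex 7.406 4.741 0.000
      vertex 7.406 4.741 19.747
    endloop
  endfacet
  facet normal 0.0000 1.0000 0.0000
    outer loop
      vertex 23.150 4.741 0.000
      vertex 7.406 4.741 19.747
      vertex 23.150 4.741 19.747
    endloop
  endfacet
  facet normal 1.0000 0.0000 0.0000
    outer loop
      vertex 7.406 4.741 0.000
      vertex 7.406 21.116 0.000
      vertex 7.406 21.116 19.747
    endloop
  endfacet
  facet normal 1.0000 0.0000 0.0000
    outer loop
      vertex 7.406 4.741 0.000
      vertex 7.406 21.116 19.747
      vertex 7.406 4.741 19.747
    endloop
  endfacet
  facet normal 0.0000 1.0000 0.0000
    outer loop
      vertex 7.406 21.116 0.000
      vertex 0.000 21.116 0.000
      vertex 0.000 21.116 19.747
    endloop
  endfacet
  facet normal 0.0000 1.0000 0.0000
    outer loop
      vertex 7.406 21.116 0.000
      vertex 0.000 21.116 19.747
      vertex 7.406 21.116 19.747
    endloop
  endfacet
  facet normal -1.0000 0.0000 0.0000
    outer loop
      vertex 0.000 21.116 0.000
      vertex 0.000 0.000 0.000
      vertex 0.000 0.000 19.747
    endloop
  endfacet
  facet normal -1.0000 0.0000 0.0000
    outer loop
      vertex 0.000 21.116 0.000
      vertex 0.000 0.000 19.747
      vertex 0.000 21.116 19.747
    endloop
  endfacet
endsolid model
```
; perimeter-only toolpath
G21 ; units = mm
G90 ; absolute positioning
G28 ; home
; layer 1
G0 Z3.291
G0 X0.000 Y0.000
G1 X23.150 Y0.000
G1 X23.150 Y4.741
G1 X7.406 Y4.741
G1 X7.406 Y21.116
G1 X0.000 Y21.116
G1 X0.000 Y0.000
; layer 2
G0 Z6.582
G0 X0.000 Y0.000
G1 X23.150 Y0.000
G1 X23.150 Y4.741
G1 X7.406 Y4.741
G1 X7.406 Y21.116
G1 X0.000 Y21.116
G1 X0.000 Y0.000
; layer 3
G0 Z9.873
G0 X0.000 Y0.000
G1 X23.150 Y0.000
G1 X23.150 Y4.741
G1 X7.406 Y4.741
G1 X7.406 Y21.116
G1 X0.000 Y21.116
G1 X0.000 Y0.000
; layer 4
G0 Z13.165
G0 X0.000 Y0.000
G1 X23.150 Y0.000
G1 X23.150 Y4.741
G1 X7.406 Y4.741
G1 X7.406 Y21.116
G1 X0.000 Y21.116
G1 X0.000 Y0.000
; layer 5
G0 Z16.456
G0 X0.000 Y0.000
G1 X23.150 Y0.000
G1 X23.150 Y4.741
G1 X7.406 Y4.741
G1 X7.406 Y21.116
G1 X0.000 Y21.116
G1 X0.000 Y0.000
; layer 6
G0 Z19.747
G0 X0.000 Y0.000
G1 X23.150 Y0.000
G1 X23.150 Y4.741
G1 X7.406 Y4.741
G1 X7.406 Y21.116
G1 X0.000 Y21.116
G1 X0.000 Y0.000
M2 ; end

The solid is an L-shaped prism: outer 23.1 × 21.1 mm, arm thicknesses ≈ 4.74 mm (horizontal) and 7.41 mm (vertical), extruded 19.7 mm in z. Slicing at Δz = 3.291 mm — 6 equal slices spanning the solid's height, so layer i sits at z = i·h/6 — gives 6 non-empty perimeters. Each is a 6-segment closed polygon; G0 lifts to the layer z and rapids to the start vertex, then G1 traces the edges.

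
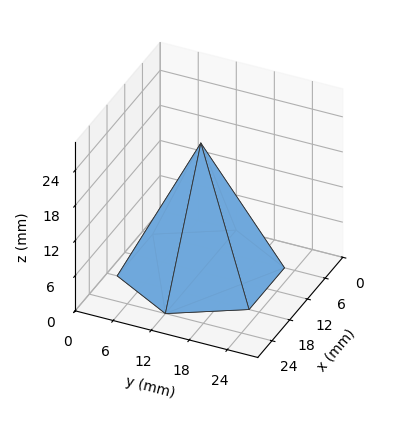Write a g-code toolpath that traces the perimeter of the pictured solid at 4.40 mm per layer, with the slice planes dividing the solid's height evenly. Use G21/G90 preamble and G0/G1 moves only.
Reading the render: the shape is a regular 6-sided pyramid, base circumscribed radius ≈ 12 mm, apex at z ≈ 22 mm (dimensions read to the nearest mm from the axis ticks). For the g-code, the solid's height is divided into equal slices at the stated Δz and each level perimeter traced with G1 moves after a G0 lift.

; perimeter-only toolpath
G21 ; units = mm
G90 ; absolute positioning
G28 ; home
; layer 1
G0 Z4.40
G0 X21.60 Y12.00
G1 X16.80 Y20.31
G1 X7.20 Y20.31
G1 X2.40 Y12.00
G1 X7.20 Y3.69
G1 X16.80 Y3.69
G1 X21.60 Y12.00
; layer 2
G0 Z8.80
G0 X19.20 Y12.00
G1 X15.60 Y18.23
G1 X8.40 Y18.23
G1 X4.80 Y12.00
G1 X8.40 Y5.77
G1 X15.60 Y5.77
G1 X19.20 Y12.00
; layer 3
G0 Z13.20
G0 X16.80 Y12.00
G1 X14.40 Y16.16
G1 X9.60 Y16.16
G1 X7.20 Y12.00
G1 X9.60 Y7.84
G1 X14.40 Y7.84
G1 X16.80 Y12.00
; layer 4
G0 Z17.60
G0 X14.40 Y12.00
G1 X13.20 Y14.08
G1 X10.80 Y14.08
G1 X9.60 Y12.00
G1 X10.80 Y9.92
G1 X13.20 Y9.92
G1 X14.40 Y12.00
M2 ; end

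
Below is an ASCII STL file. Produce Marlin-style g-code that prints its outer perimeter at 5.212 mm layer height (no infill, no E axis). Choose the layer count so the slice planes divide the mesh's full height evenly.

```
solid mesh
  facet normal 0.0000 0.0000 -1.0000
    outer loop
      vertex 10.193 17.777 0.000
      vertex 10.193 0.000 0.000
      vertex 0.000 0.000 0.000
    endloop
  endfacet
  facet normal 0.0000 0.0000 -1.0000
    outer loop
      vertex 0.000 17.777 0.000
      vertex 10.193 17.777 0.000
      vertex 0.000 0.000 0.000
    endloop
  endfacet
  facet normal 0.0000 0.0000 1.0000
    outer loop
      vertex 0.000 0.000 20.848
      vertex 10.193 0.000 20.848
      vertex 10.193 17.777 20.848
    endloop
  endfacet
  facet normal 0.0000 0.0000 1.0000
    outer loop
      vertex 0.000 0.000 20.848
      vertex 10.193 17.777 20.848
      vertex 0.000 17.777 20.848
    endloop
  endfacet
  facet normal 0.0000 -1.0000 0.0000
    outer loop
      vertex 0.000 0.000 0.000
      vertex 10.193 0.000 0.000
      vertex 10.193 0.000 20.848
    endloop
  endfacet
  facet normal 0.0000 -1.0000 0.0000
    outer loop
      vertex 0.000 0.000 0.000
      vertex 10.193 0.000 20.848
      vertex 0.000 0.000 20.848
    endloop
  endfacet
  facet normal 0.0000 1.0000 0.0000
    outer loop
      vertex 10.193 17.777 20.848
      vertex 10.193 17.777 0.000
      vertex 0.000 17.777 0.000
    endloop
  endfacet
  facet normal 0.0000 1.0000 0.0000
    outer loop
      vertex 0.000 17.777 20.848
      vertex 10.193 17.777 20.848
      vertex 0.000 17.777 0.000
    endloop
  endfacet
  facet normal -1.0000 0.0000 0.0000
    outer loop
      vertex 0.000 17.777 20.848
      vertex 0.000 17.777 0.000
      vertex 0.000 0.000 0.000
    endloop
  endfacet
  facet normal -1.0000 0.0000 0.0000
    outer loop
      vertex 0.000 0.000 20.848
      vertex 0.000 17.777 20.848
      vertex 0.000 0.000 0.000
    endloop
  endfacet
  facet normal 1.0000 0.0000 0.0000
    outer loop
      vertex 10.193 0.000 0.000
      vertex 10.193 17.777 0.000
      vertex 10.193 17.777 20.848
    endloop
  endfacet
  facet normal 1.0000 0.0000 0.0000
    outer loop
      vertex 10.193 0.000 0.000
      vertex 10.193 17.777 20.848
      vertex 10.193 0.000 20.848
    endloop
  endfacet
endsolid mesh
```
; perimeter-only toolpath
G21 ; units = mm
G90 ; absolute positioning
G28 ; home
; layer 1
G0 Z5.212
G0 X0.000 Y0.000
G1 X10.193 Y0.000
G1 X10.193 Y17.777
G1 X0.000 Y17.777
G1 X0.000 Y0.000
; layer 2
G0 Z10.424
G0 X0.000 Y0.000
G1 X10.193 Y0.000
G1 X10.193 Y17.777
G1 X0.000 Y17.777
G1 X0.000 Y0.000
; layer 3
G0 Z15.636
G0 X0.000 Y0.000
G1 X10.193 Y0.000
G1 X10.193 Y17.777
G1 X0.000 Y17.777
G1 X0.000 Y0.000
; layer 4
G0 Z20.848
G0 X0.000 Y0.000
G1 X10.193 Y0.000
G1 X10.193 Y17.777
G1 X0.000 Y17.777
G1 X0.000 Y0.000
M2 ; end

The solid is a rectangular box, roughly 10.2 × 17.8 mm footprint and 20.8 mm tall. Slicing at Δz = 5.212 mm — 4 equal slices spanning the solid's height, so layer i sits at z = i·h/4 — gives 4 non-empty perimeters. Each is a 4-segment closed polygon; G0 lifts to the layer z and rapids to the start vertex, then G1 traces the edges.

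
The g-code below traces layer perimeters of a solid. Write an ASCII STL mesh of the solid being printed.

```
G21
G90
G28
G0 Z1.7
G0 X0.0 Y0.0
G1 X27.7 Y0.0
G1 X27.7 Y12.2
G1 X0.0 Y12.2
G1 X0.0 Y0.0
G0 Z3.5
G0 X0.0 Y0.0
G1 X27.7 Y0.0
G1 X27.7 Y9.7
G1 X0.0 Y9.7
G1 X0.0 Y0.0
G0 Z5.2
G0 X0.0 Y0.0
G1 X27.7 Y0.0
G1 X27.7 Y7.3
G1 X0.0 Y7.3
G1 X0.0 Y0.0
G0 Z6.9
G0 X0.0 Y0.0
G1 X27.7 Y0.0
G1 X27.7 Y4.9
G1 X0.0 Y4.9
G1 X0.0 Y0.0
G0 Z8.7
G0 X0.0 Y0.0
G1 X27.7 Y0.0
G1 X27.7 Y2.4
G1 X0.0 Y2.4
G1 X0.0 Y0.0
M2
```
solid part
  facet normal 0.0000 0.0000 -1.0000
    outer loop
      vertex 27.7 14.6 0.0
      vertex 27.7 0.0 0.0
      vertex 0.0 0.0 0.0
    endloop
  endfacet
  facet normal 0.0000 0.0000 -1.0000
    outer loop
      vertex 0.0 14.6 0.0
      vertex 27.7 14.6 0.0
      vertex 0.0 0.0 0.0
    endloop
  endfacet
  facet normal 0.0000 -1.0000 0.0000
    outer loop
      vertex 0.0 0.0 0.0
      vertex 27.7 0.0 0.0
      vertex 27.7 0.0 10.4
    endloop
  endfacet
  facet normal 0.0000 -1.0000 0.0000
    outer loop
      vertex 0.0 0.0 0.0
      vertex 27.7 0.0 10.4
      vertex 0.0 0.0 10.4
    endloop
  endfacet
  facet normal 0.0000 0.5802 0.8145
    outer loop
      vertex 0.0 0.0 10.4
      vertex 27.7 0.0 10.4
      vertex 27.7 14.6 0.0
    endloop
  endfacet
  facet normal 0.0000 0.5802 0.8145
    outer loop
      vertex 0.0 0.0 10.4
      vertex 27.7 14.6 0.0
      vertex 0.0 14.6 0.0
    endloop
  endfacet
  facet normal -1.0000 0.0000 0.0000
    outer loop
      vertex 0.0 0.0 10.4
      vertex 0.0 14.6 0.0
      vertex 0.0 0.0 0.0
    endloop
  endfacet
  facet normal 1.0000 0.0000 0.0000
    outer loop
      vertex 27.7 0.0 0.0
      vertex 27.7 14.6 0.0
      vertex 27.7 0.0 10.4
    endloop
  endfacet
endsolid part

The G0 Z moves step by Δz≈1.7 mm. The G1 loops shrink linearly with z, so the solid tapers from its base footprint up to z≈10.4. Closing with a flat bottom cap and the tapered top and triangulating gives 8 facets — a wedge (ramp): 27.7 × 14.6 mm base, rising to 10.4 mm along the y=0 edge and sloping linearly to z=0 at y=14.6.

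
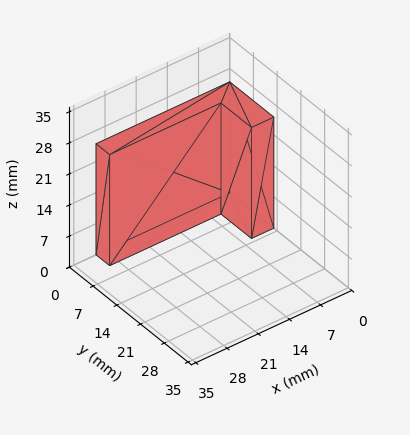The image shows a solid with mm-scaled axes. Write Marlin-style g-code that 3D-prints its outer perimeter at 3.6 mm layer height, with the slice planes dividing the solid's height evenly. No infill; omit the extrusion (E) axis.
Reading the render: the shape is an L-shaped prism: outer 30 × 13 mm, arm thicknesses ≈ 4 mm (horizontal) and 5 mm (vertical), extruded 25 mm in z (dimensions read to the nearest mm from the axis ticks). For the g-code, the solid's height is divided into equal slices at the stated Δz and each level perimeter traced with G1 moves after a G0 lift.

; perimeter-only toolpath
G21 ; units = mm
G90 ; absolute positioning
G28 ; home
; layer 1
G0 Z3.6
G0 X0.0 Y0.0
G1 X30.0 Y0.0
G1 X30.0 Y4.0
G1 X5.0 Y4.0
G1 X5.0 Y13.0
G1 X0.0 Y13.0
G1 X0.0 Y0.0
; layer 2
G0 Z7.1
G0 X0.0 Y0.0
G1 X30.0 Y0.0
G1 X30.0 Y4.0
G1 X5.0 Y4.0
G1 X5.0 Y13.0
G1 X0.0 Y13.0
G1 X0.0 Y0.0
; layer 3
G0 Z10.7
G0 X0.0 Y0.0
G1 X30.0 Y0.0
G1 X30.0 Y4.0
G1 X5.0 Y4.0
G1 X5.0 Y13.0
G1 X0.0 Y13.0
G1 X0.0 Y0.0
; layer 4
G0 Z14.3
G0 X0.0 Y0.0
G1 X30.0 Y0.0
G1 X30.0 Y4.0
G1 X5.0 Y4.0
G1 X5.0 Y13.0
G1 X0.0 Y13.0
G1 X0.0 Y0.0
; layer 5
G0 Z17.9
G0 X0.0 Y0.0
G1 X30.0 Y0.0
G1 X30.0 Y4.0
G1 X5.0 Y4.0
G1 X5.0 Y13.0
G1 X0.0 Y13.0
G1 X0.0 Y0.0
; layer 6
G0 Z21.4
G0 X0.0 Y0.0
G1 X30.0 Y0.0
G1 X30.0 Y4.0
G1 X5.0 Y4.0
G1 X5.0 Y13.0
G1 X0.0 Y13.0
G1 X0.0 Y0.0
; layer 7
G0 Z25.0
G0 X0.0 Y0.0
G1 X30.0 Y0.0
G1 X30.0 Y4.0
G1 X5.0 Y4.0
G1 X5.0 Y13.0
G1 X0.0 Y13.0
G1 X0.0 Y0.0
M2 ; end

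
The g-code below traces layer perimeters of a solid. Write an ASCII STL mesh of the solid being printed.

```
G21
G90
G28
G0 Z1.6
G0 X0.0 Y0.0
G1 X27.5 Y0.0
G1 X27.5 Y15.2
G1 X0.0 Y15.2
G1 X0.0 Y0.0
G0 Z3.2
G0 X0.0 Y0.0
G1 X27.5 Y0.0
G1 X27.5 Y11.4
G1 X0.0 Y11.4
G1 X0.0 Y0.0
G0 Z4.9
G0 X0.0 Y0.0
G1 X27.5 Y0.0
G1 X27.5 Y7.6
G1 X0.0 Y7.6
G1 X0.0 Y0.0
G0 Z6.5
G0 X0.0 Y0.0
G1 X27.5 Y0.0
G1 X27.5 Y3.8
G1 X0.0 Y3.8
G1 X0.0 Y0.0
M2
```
solid part
  facet normal 0.0000 0.0000 -1.0000
    outer loop
      vertex 27.5 19.0 0.0
      vertex 27.5 0.0 0.0
      vertex 0.0 0.0 0.0
    endloop
  endfacet
  facet normal 0.0000 0.0000 -1.0000
    outer loop
      vertex 0.0 19.0 0.0
      vertex 27.5 19.0 0.0
      vertex 0.0 0.0 0.0
    endloop
  endfacet
  facet normal 0.0000 -1.0000 0.0000
    outer loop
      vertex 0.0 0.0 0.0
      vertex 27.5 0.0 0.0
      vertex 27.5 0.0 8.1
    endloop
  endfacet
  facet normal 0.0000 -1.0000 0.0000
    outer loop
      vertex 0.0 0.0 0.0
      vertex 27.5 0.0 8.1
      vertex 0.0 0.0 8.1
    endloop
  endfacet
  facet normal 0.0000 0.3922 0.9199
    outer loop
      vertex 0.0 0.0 8.1
      vertex 27.5 0.0 8.1
      vertex 27.5 19.0 0.0
    endloop
  endfacet
  facet normal 0.0000 0.3922 0.9199
    outer loop
      vertex 0.0 0.0 8.1
      vertex 27.5 19.0 0.0
      vertex 0.0 19.0 0.0
    endloop
  endfacet
  facet normal -1.0000 0.0000 0.0000
    outer loop
      vertex 0.0 0.0 8.1
      vertex 0.0 19.0 0.0
      vertex 0.0 0.0 0.0
    endloop
  endfacet
  facet normal 1.0000 0.0000 0.0000
    outer loop
      vertex 27.5 0.0 0.0
      vertex 27.5 19.0 0.0
      vertex 27.5 0.0 8.1
    endloop
  endfacet
endsolid part

The G0 Z moves step by Δz≈1.6 mm. The G1 loops shrink linearly with z, so the solid tapers from its base footprint up to z≈8.1. Closing with a flat bottom cap and the tapered top and triangulating gives 8 facets — a wedge (ramp): 27.5 × 19 mm base, rising to 8.1 mm along the y=0 edge and sloping linearly to z=0 at y=19.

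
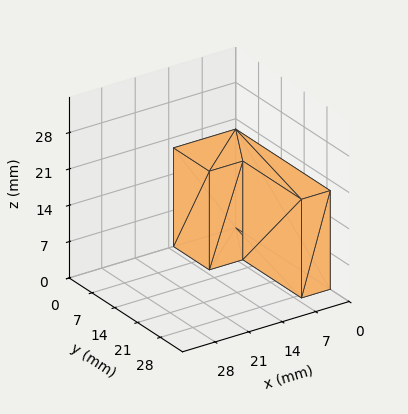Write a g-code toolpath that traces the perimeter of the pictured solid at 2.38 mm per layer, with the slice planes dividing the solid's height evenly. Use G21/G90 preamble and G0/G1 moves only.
Reading the render: the shape is an L-shaped prism: outer 13 × 29 mm, arm thicknesses ≈ 11 mm (horizontal) and 6 mm (vertical), extruded 19 mm in z (dimensions read to the nearest mm from the axis ticks). For the g-code, the solid's height is divided into equal slices at the stated Δz and each level perimeter traced with G1 moves after a G0 lift.

; perimeter-only toolpath
G21 ; units = mm
G90 ; absolute positioning
G28 ; home
; layer 1
G0 Z2.38
G0 X0.00 Y0.00
G1 X13.00 Y0.00
G1 X13.00 Y11.00
G1 X6.00 Y11.00
G1 X6.00 Y29.00
G1 X0.00 Y29.00
G1 X0.00 Y0.00
; layer 2
G0 Z4.75
G0 X0.00 Y0.00
G1 X13.00 Y0.00
G1 X13.00 Y11.00
G1 X6.00 Y11.00
G1 X6.00 Y29.00
G1 X0.00 Y29.00
G1 X0.00 Y0.00
; layer 3
G0 Z7.12
G0 X0.00 Y0.00
G1 X13.00 Y0.00
G1 X13.00 Y11.00
G1 X6.00 Y11.00
G1 X6.00 Y29.00
G1 X0.00 Y29.00
G1 X0.00 Y0.00
; layer 4
G0 Z9.50
G0 X0.00 Y0.00
G1 X13.00 Y0.00
G1 X13.00 Y11.00
G1 X6.00 Y11.00
G1 X6.00 Y29.00
G1 X0.00 Y29.00
G1 X0.00 Y0.00
; layer 5
G0 Z11.88
G0 X0.00 Y0.00
G1 X13.00 Y0.00
G1 X13.00 Y11.00
G1 X6.00 Y11.00
G1 X6.00 Y29.00
G1 X0.00 Y29.00
G1 X0.00 Y0.00
; layer 6
G0 Z14.25
G0 X0.00 Y0.00
G1 X13.00 Y0.00
G1 X13.00 Y11.00
G1 X6.00 Y11.00
G1 X6.00 Y29.00
G1 X0.00 Y29.00
G1 X0.00 Y0.00
; layer 7
G0 Z16.62
G0 X0.00 Y0.00
G1 X13.00 Y0.00
G1 X13.00 Y11.00
G1 X6.00 Y11.00
G1 X6.00 Y29.00
G1 X0.00 Y29.00
G1 X0.00 Y0.00
; layer 8
G0 Z19.00
G0 X0.00 Y0.00
G1 X13.00 Y0.00
G1 X13.00 Y11.00
G1 X6.00 Y11.00
G1 X6.00 Y29.00
G1 X0.00 Y29.00
G1 X0.00 Y0.00
M2 ; end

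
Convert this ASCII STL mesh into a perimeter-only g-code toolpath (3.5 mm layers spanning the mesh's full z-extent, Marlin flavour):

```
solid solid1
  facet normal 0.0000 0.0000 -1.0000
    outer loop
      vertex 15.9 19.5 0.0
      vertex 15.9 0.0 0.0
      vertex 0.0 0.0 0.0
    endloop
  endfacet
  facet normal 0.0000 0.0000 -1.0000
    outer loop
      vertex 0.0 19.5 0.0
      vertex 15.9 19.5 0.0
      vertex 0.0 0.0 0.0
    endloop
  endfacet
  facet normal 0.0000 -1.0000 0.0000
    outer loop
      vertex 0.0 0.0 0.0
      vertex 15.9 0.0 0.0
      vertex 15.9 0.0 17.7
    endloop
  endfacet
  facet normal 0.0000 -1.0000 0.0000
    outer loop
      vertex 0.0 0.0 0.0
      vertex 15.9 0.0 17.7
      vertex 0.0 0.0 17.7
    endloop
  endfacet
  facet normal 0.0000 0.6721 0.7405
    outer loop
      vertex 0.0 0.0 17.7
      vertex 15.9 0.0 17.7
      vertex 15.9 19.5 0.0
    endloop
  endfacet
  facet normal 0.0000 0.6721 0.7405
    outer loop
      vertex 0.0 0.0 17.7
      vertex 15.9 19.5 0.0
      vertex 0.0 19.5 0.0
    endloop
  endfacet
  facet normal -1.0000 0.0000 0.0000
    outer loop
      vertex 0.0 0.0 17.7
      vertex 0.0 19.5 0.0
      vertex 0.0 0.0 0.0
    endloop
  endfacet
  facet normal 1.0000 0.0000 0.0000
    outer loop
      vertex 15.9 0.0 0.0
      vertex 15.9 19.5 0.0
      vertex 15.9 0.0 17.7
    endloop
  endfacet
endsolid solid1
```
; perimeter-only toolpath
G21 ; units = mm
G90 ; absolute positioning
G28 ; home
; layer 1
G0 Z3.5
G0 X0.0 Y0.0
G1 X15.9 Y0.0
G1 X15.9 Y15.6
G1 X0.0 Y15.6
G1 X0.0 Y0.0
; layer 2
G0 Z7.1
G0 X0.0 Y0.0
G1 X15.9 Y0.0
G1 X15.9 Y11.7
G1 X0.0 Y11.7
G1 X0.0 Y0.0
; layer 3
G0 Z10.6
G0 X0.0 Y0.0
G1 X15.9 Y0.0
G1 X15.9 Y7.8
G1 X0.0 Y7.8
G1 X0.0 Y0.0
; layer 4
G0 Z14.2
G0 X0.0 Y0.0
G1 X15.9 Y0.0
G1 X15.9 Y3.9
G1 X0.0 Y3.9
G1 X0.0 Y0.0
M2 ; end

The solid is a wedge (ramp): 15.9 × 19.5 mm base, rising to 17.7 mm along the y=0 edge and sloping linearly to z=0 at y=19.5. Slicing at Δz = 3.5 mm — 5 equal slices spanning the solid's height, so layer i sits at z = i·h/5 — gives 4 non-empty perimeters. Each is a 4-segment closed polygon; G0 lifts to the layer z and rapids to the start vertex, then G1 traces the edges. The cross-section shrinks linearly with z (the slice at the apex is degenerate and omitted).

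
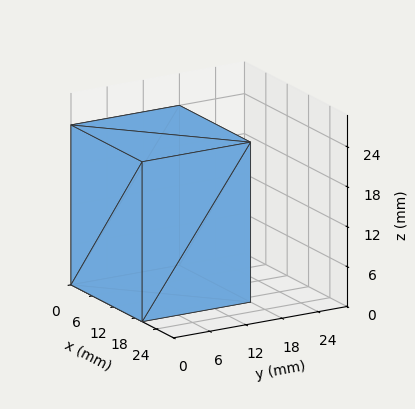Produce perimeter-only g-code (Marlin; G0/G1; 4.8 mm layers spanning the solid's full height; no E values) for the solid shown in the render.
Reading the render: the shape is a rectangular box, roughly 20 × 18 mm footprint and 24 mm tall (dimensions read to the nearest mm from the axis ticks). For the g-code, the solid's height is divided into equal slices at the stated Δz and each level perimeter traced with G1 moves after a G0 lift.

; perimeter-only toolpath
G21 ; units = mm
G90 ; absolute positioning
G28 ; home
; layer 1
G0 Z4.8
G0 X0.0 Y0.0
G1 X20.0 Y0.0
G1 X20.0 Y18.0
G1 X0.0 Y18.0
G1 X0.0 Y0.0
; layer 2
G0 Z9.6
G0 X0.0 Y0.0
G1 X20.0 Y0.0
G1 X20.0 Y18.0
G1 X0.0 Y18.0
G1 X0.0 Y0.0
; layer 3
G0 Z14.4
G0 X0.0 Y0.0
G1 X20.0 Y0.0
G1 X20.0 Y18.0
G1 X0.0 Y18.0
G1 X0.0 Y0.0
; layer 4
G0 Z19.2
G0 X0.0 Y0.0
G1 X20.0 Y0.0
G1 X20.0 Y18.0
G1 X0.0 Y18.0
G1 X0.0 Y0.0
; layer 5
G0 Z24.0
G0 X0.0 Y0.0
G1 X20.0 Y0.0
G1 X20.0 Y18.0
G1 X0.0 Y18.0
G1 X0.0 Y0.0
M2 ; end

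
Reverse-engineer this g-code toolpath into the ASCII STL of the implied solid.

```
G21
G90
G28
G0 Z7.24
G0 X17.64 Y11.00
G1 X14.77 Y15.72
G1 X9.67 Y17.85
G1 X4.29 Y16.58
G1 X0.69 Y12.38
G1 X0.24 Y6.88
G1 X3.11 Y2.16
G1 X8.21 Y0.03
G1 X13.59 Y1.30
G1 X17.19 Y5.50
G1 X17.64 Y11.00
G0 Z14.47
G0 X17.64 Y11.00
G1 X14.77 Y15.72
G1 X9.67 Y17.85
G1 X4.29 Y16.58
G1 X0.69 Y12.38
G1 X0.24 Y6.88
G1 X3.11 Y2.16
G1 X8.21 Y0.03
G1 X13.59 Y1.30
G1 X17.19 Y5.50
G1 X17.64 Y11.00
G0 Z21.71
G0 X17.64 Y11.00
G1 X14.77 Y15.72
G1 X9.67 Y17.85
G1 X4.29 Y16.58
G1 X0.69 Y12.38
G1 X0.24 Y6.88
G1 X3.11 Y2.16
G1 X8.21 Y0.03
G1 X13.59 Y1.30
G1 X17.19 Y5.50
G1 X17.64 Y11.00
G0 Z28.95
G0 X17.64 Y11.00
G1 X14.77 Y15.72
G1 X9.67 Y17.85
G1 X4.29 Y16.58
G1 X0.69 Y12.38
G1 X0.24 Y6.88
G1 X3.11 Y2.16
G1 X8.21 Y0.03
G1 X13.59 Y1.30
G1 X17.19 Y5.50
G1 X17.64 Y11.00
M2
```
solid part
  facet normal 0.0000 0.0000 -1.0000
    outer loop
      vertex 9.67 17.85 0.00
      vertex 14.77 15.72 0.00
      vertex 17.64 11.00 0.00
    endloop
  endfacet
  facet normal 0.0000 0.0000 -1.0000
    outer loop
      vertex 4.29 16.58 0.00
      vertex 9.67 17.85 0.00
      vertex 17.64 11.00 0.00
    endloop
  endfacet
  facet normal 0.0000 0.0000 -1.0000
    outer loop
      vertex 0.69 12.38 0.00
      vertex 4.29 16.58 0.00
      vertex 17.64 11.00 0.00
    endloop
  endfacet
  facet normal 0.0000 0.0000 -1.0000
    outer loop
      vertex 0.24 6.88 0.00
      vertex 0.69 12.38 0.00
      vertex 17.64 11.00 0.00
    endloop
  endfacet
  facet normal 0.0000 0.0000 -1.0000
    outer loop
      vertex 3.11 2.16 0.00
      vertex 0.24 6.88 0.00
      vertex 17.64 11.00 0.00
    endloop
  endfacet
  facet normal 0.0000 0.0000 -1.0000
    outer loop
      vertex 8.21 0.03 0.00
      vertex 3.11 2.16 0.00
      vertex 17.64 11.00 0.00
    endloop
  endfacet
  facet normal 0.0000 0.0000 -1.0000
    outer loop
      vertex 13.59 1.30 0.00
      vertex 8.21 0.03 0.00
      vertex 17.64 11.00 0.00
    endloop
  endfacet
  facet normal 0.0000 0.0000 -1.0000
    outer loop
      vertex 17.19 5.50 0.00
      vertex 13.59 1.30 0.00
      vertex 17.64 11.00 0.00
    endloop
  endfacet
  facet normal 0.0000 0.0000 1.0000
    outer loop
      vertex 17.64 11.00 28.95
      vertex 14.77 15.72 28.95
      vertex 9.67 17.85 28.95
    endloop
  endfacet
  facet normal 0.0000 0.0000 1.0000
    outer loop
      vertex 17.64 11.00 28.95
      vertex 9.67 17.85 28.95
      vertex 4.29 16.58 28.95
    endloop
  endfacet
  facet normal 0.0000 0.0000 1.0000
    outer loop
      vertex 17.64 11.00 28.95
      vertex 4.29 16.58 28.95
      vertex 0.69 12.38 28.95
    endloop
  endfacet
  facet normal 0.0000 0.0000 1.0000
    outer loop
      vertex 17.64 11.00 28.95
      vertex 0.69 12.38 28.95
      vertex 0.24 6.88 28.95
    endloop
  endfacet
  facet normal 0.0000 0.0000 1.0000
    outer loop
      vertex 17.64 11.00 28.95
      vertex 0.24 6.88 28.95
      vertex 3.11 2.16 28.95
    endloop
  endfacet
  facet normal 0.0000 0.0000 1.0000
    outer loop
      vertex 17.64 11.00 28.95
      vertex 3.11 2.16 28.95
      vertex 8.21 0.03 28.95
    endloop
  endfacet
  facet normal 0.0000 0.0000 1.0000
    outer loop
      vertex 17.64 11.00 28.95
      vertex 8.21 0.03 28.95
      vertex 13.59 1.30 28.95
    endloop
  endfacet
  facet normal 0.0000 0.0000 1.0000
    outer loop
      vertex 17.64 11.00 28.95
      vertex 13.59 1.30 28.95
      vertex 17.19 5.50 28.95
    endloop
  endfacet
  facet normal 0.8544 0.5195 0.0000
    outer loop
      vertex 17.64 11.00 0.00
      vertex 14.77 15.72 0.00
      vertex 14.77 15.72 28.95
    endloop
  endfacet
  facet normal 0.8544 0.5195 0.0000
    outer loop
      vertex 17.64 11.00 0.00
      vertex 14.77 15.72 28.95
      vertex 17.64 11.00 28.95
    endloop
  endfacet
  facet normal 0.3854 0.9228 0.0000
    outer loop
      vertex 14.77 15.72 0.00
      vertex 9.67 17.85 0.00
      vertex 9.67 17.85 28.95
    endloop
  endfacet
  facet normal 0.3854 0.9228 0.0000
    outer loop
      vertex 14.77 15.72 0.00
      vertex 9.67 17.85 28.95
      vertex 14.77 15.72 28.95
    endloop
  endfacet
  facet normal -0.2297 0.9733 0.0000
    outer loop
      vertex 9.67 17.85 0.00
      vertex 4.29 16.58 0.00
      vertex 4.29 16.58 28.95
    endloop
  endfacet
  facet normal -0.2297 0.9733 0.0000
    outer loop
      vertex 9.67 17.85 0.00
      vertex 4.29 16.58 28.95
      vertex 9.67 17.85 28.95
    endloop
  endfacet
  facet normal -0.7593 0.6508 0.0000
    outer loop
      vertex 4.29 16.58 0.00
      vertex 0.69 12.38 0.00
      vertex 0.69 12.38 28.95
    endloop
  endfacet
  facet normal -0.7593 0.6508 0.0000
    outer loop
      vertex 4.29 16.58 0.00
      vertex 0.69 12.38 28.95
      vertex 4.29 16.58 28.95
    endloop
  endfacet
  facet normal -0.9967 0.0815 0.0000
    outer loop
      vertex 0.69 12.38 0.00
      vertex 0.24 6.88 0.00
      vertex 0.24 6.88 28.95
    endloop
  endfacet
  facet normal -0.9967 0.0815 0.0000
    outer loop
      vertex 0.69 12.38 0.00
      vertex 0.24 6.88 28.95
      vertex 0.69 12.38 28.95
    endloop
  endfacet
  facet normal -0.8544 -0.5195 0.0000
    outer loop
      vertex 0.24 6.88 0.00
      vertex 3.11 2.16 0.00
      vertex 3.11 2.16 28.95
    endloop
  endfacet
  facet normal -0.8544 -0.5195 0.0000
    outer loop
      vertex 0.24 6.88 0.00
      vertex 3.11 2.16 28.95
      vertex 0.24 6.88 28.95
    endloop
  endfacet
  facet normal -0.3854 -0.9228 0.0000
    outer loop
      vertex 3.11 2.16 0.00
      vertex 8.21 0.03 0.00
      vertex 8.21 0.03 28.95
    endloop
  endfacet
  facet normal -0.3854 -0.9228 0.0000
    outer loop
      vertex 3.11 2.16 0.00
      vertex 8.21 0.03 28.95
      vertex 3.11 2.16 28.95
    endloop
  endfacet
  facet normal 0.2297 -0.9733 0.0000
    outer loop
      vertex 8.21 0.03 0.00
      vertex 13.59 1.30 0.00
      vertex 13.59 1.30 28.95
    endloop
  endfacet
  facet normal 0.2297 -0.9733 0.0000
    outer loop
      vertex 8.21 0.03 0.00
      vertex 13.59 1.30 28.95
      vertex 8.21 0.03 28.95
    endloop
  endfacet
  facet normal 0.7593 -0.6508 0.0000
    outer loop
      vertex 13.59 1.30 0.00
      vertex 17.19 5.50 0.00
      vertex 17.19 5.50 28.95
    endloop
  endfacet
  facet normal 0.7593 -0.6508 0.0000
    outer loop
      vertex 13.59 1.30 0.00
      vertex 17.19 5.50 28.95
      vertex 13.59 1.30 28.95
    endloop
  endfacet
  facet normal 0.9967 -0.0815 0.0000
    outer loop
      vertex 17.19 5.50 0.00
      vertex 17.64 11.00 0.00
      vertex 17.64 11.00 28.95
    endloop
  endfacet
  facet normal 0.9967 -0.0815 0.0000
    outer loop
      vertex 17.19 5.50 0.00
      vertex 17.64 11.00 28.95
      vertex 17.19 5.50 28.95
    endloop
  endfacet
endsolid part

The G0 Z moves step by Δz≈7.24 mm. Every layer's G1 loop is the same polygon, so the solid is a straight extrusion of it from z=0 to z≈28.9. Closing with flat bottom and top caps and triangulating gives 36 facets — a regular 10-sided prism (a cylinder approximated with 10 flat sides), circumscribed radius ≈ 8.94 mm, height ≈ 28.9 mm.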